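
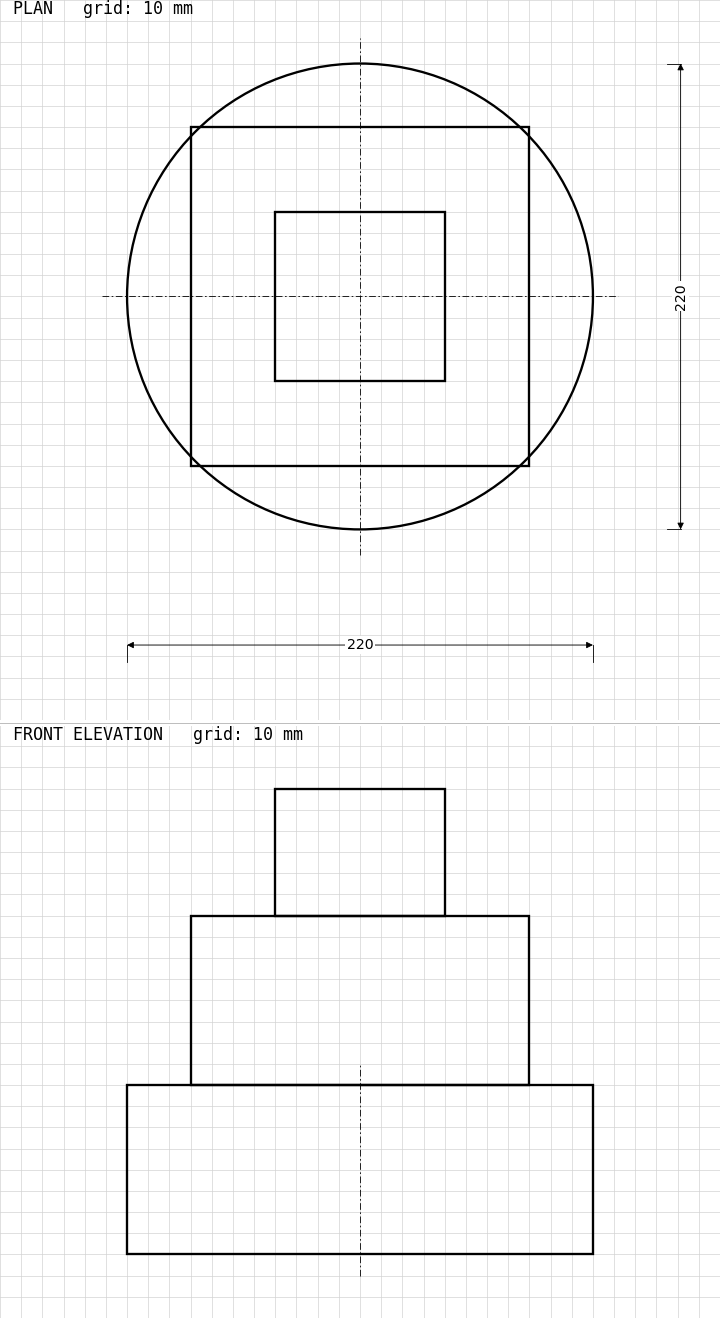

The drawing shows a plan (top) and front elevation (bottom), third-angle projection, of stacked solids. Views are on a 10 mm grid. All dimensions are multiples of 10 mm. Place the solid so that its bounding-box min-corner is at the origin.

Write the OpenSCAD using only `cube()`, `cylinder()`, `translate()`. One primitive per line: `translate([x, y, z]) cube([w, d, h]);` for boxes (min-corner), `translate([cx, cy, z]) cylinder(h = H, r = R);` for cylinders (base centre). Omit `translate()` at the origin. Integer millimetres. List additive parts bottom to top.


translate([110, 110, 0]) cylinder(h = 80, r = 110);
translate([30, 30, 80]) cube([160, 160, 80]);
translate([70, 70, 160]) cube([80, 80, 60]);


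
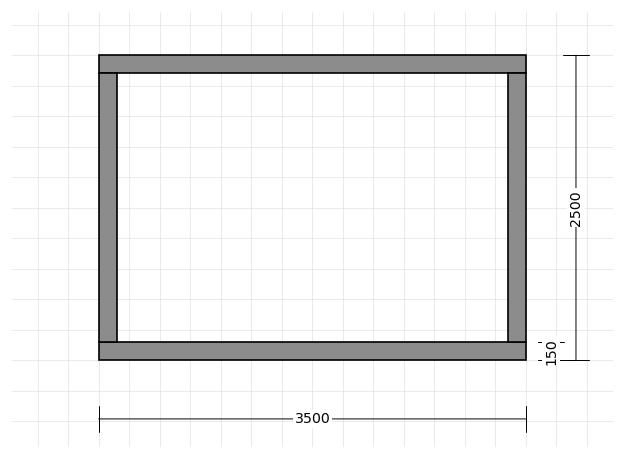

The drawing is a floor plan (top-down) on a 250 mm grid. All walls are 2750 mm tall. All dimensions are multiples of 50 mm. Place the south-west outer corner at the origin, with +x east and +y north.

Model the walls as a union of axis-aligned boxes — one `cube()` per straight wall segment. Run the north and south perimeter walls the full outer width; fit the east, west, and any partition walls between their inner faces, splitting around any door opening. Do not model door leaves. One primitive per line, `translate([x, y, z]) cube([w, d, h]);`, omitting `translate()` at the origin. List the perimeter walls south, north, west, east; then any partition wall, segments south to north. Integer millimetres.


cube([3500, 150, 2750]);
translate([0, 2350, 0]) cube([3500, 150, 2750]);
translate([0, 150, 0]) cube([150, 2200, 2750]);
translate([3350, 150, 0]) cube([150, 2200, 2750]);


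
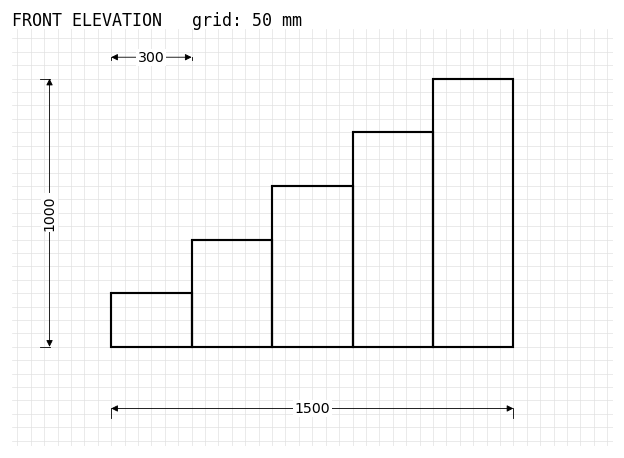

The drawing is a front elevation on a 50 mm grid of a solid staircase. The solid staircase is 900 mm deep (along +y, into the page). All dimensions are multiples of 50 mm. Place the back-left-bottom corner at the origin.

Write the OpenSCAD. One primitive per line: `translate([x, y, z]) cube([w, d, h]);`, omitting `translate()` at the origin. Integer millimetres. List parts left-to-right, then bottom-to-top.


cube([300, 900, 200]);
translate([300, 0, 0]) cube([300, 900, 400]);
translate([600, 0, 0]) cube([300, 900, 600]);
translate([900, 0, 0]) cube([300, 900, 800]);
translate([1200, 0, 0]) cube([300, 900, 1000]);


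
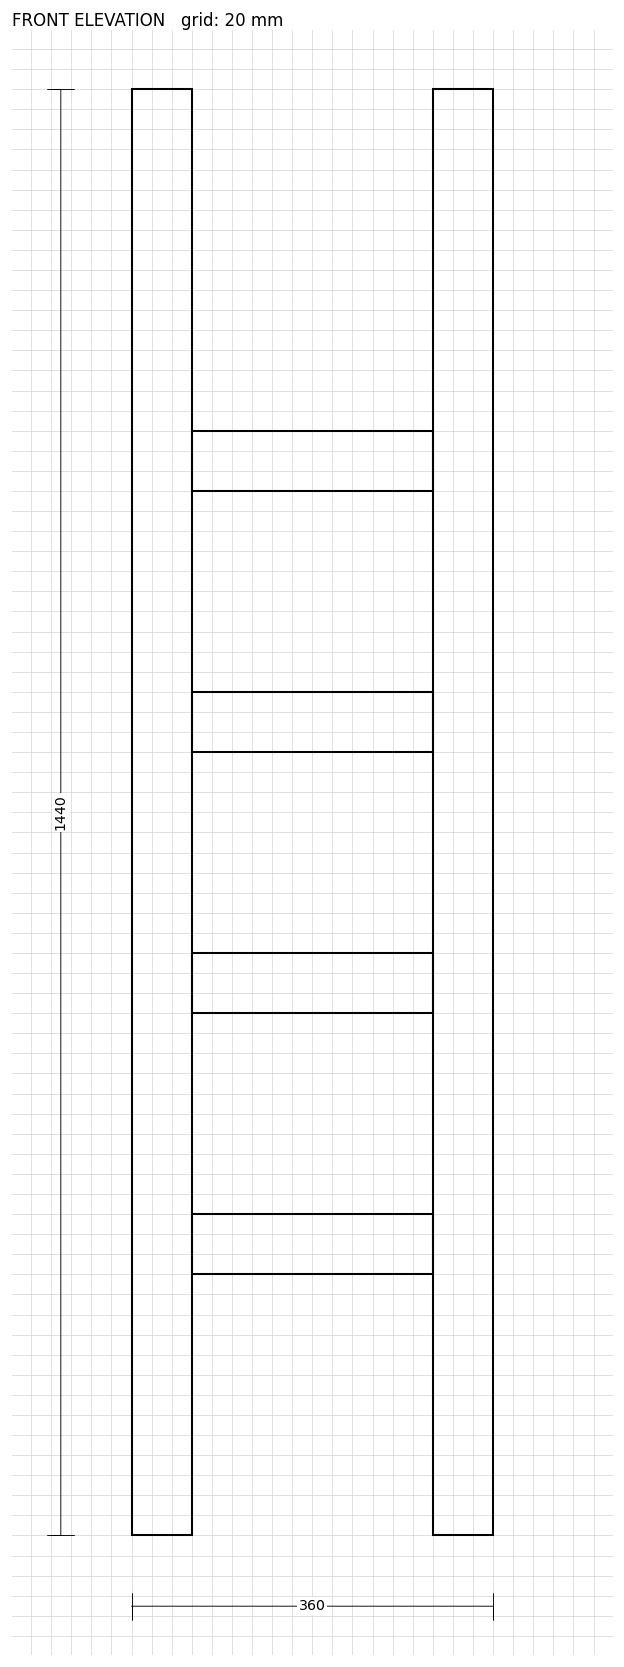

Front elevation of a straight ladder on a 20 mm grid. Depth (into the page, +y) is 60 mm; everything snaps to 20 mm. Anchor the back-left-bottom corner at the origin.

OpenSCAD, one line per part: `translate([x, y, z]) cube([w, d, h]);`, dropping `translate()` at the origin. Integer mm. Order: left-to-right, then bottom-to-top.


cube([60, 60, 1440]);
translate([60, 0, 260]) cube([240, 60, 60]);
translate([60, 0, 520]) cube([240, 60, 60]);
translate([60, 0, 780]) cube([240, 60, 60]);
translate([60, 0, 1040]) cube([240, 60, 60]);
translate([300, 0, 0]) cube([60, 60, 1440]);


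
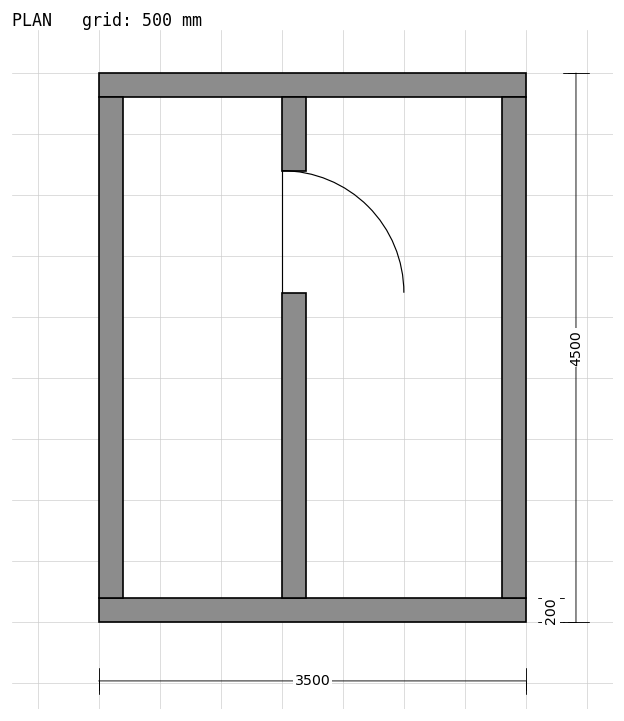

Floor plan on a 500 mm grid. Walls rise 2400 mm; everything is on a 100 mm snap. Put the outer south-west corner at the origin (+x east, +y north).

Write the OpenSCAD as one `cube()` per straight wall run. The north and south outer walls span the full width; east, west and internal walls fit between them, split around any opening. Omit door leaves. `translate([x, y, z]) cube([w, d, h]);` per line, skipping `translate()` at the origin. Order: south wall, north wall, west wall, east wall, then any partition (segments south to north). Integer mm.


cube([3500, 200, 2400]);
translate([0, 4300, 0]) cube([3500, 200, 2400]);
translate([0, 200, 0]) cube([200, 4100, 2400]);
translate([3300, 200, 0]) cube([200, 4100, 2400]);
translate([1500, 200, 0]) cube([200, 2500, 2400]);
translate([1500, 3700, 0]) cube([200, 600, 2400]);


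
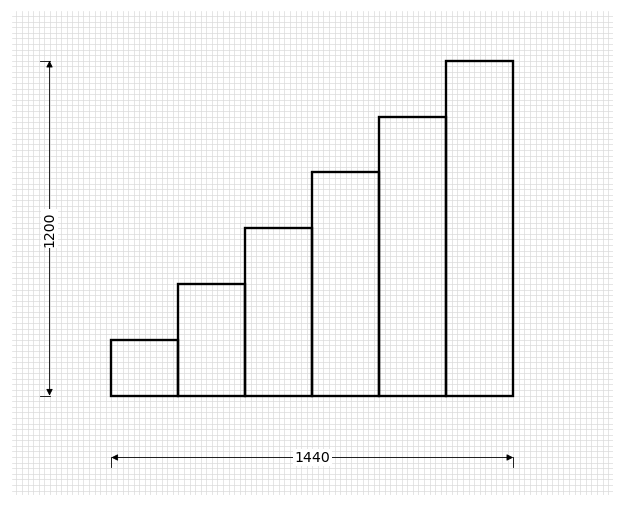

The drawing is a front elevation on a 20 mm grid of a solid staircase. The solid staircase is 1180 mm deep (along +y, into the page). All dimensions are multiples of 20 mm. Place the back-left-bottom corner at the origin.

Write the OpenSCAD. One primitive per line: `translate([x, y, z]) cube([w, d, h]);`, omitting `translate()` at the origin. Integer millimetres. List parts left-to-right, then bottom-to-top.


cube([240, 1180, 200]);
translate([240, 0, 0]) cube([240, 1180, 400]);
translate([480, 0, 0]) cube([240, 1180, 600]);
translate([720, 0, 0]) cube([240, 1180, 800]);
translate([960, 0, 0]) cube([240, 1180, 1000]);
translate([1200, 0, 0]) cube([240, 1180, 1200]);


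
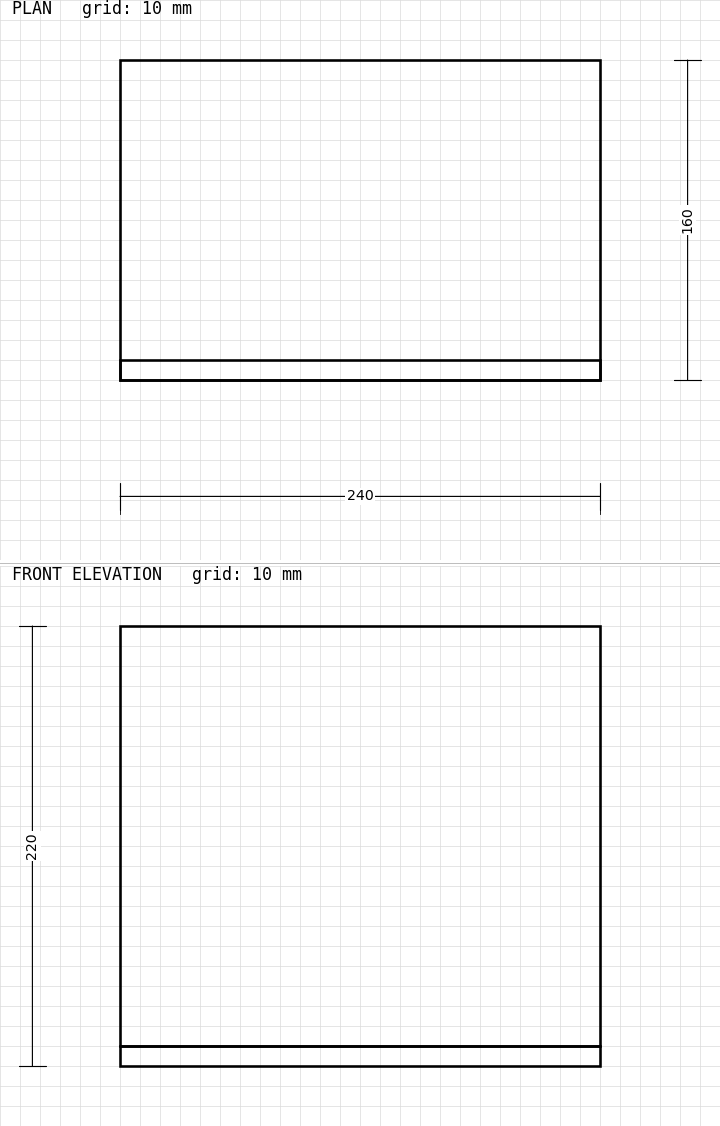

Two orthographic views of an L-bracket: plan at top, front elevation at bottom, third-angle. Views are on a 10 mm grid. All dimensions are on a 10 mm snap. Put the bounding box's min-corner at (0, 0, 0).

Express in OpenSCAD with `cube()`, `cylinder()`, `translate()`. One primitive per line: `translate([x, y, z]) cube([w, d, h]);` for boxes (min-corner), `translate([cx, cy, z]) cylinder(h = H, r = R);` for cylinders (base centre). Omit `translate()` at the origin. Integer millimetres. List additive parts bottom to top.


cube([240, 160, 10]);
translate([0, 0, 10]) cube([240, 10, 210]);


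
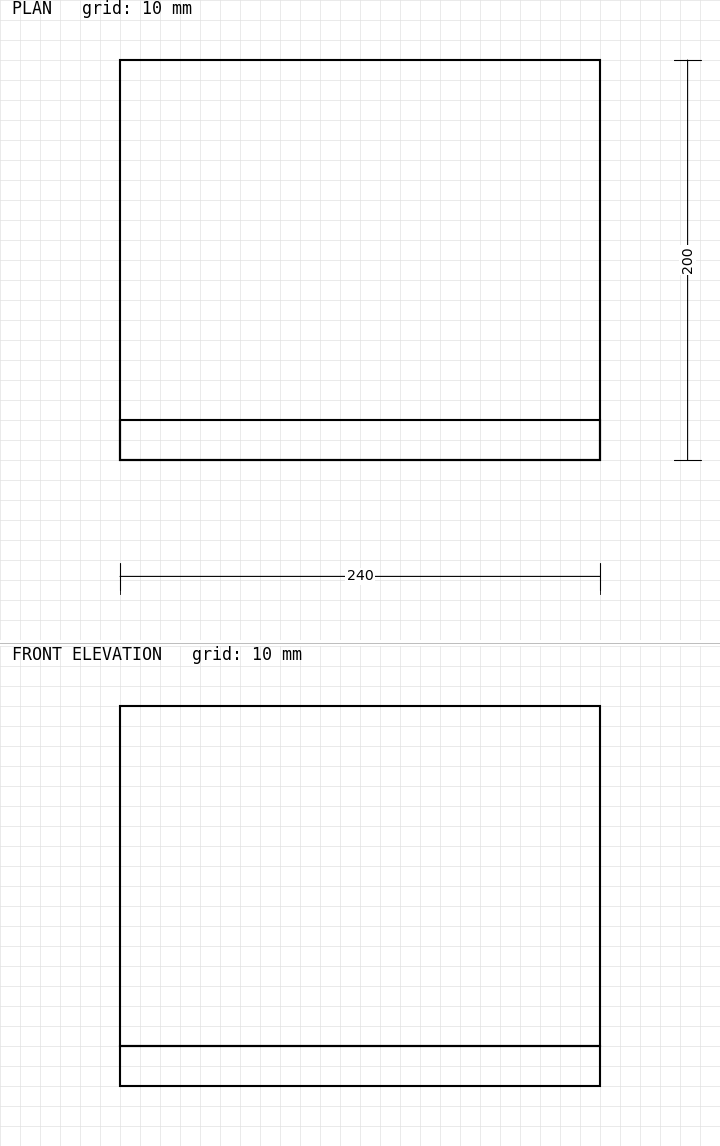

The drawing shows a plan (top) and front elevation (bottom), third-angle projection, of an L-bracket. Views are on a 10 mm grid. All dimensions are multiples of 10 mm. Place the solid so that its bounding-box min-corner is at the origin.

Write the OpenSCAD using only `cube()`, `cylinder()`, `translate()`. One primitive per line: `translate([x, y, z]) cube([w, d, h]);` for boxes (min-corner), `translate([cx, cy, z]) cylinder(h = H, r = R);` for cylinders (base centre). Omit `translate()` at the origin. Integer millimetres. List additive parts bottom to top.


cube([240, 200, 20]);
translate([0, 0, 20]) cube([240, 20, 170]);


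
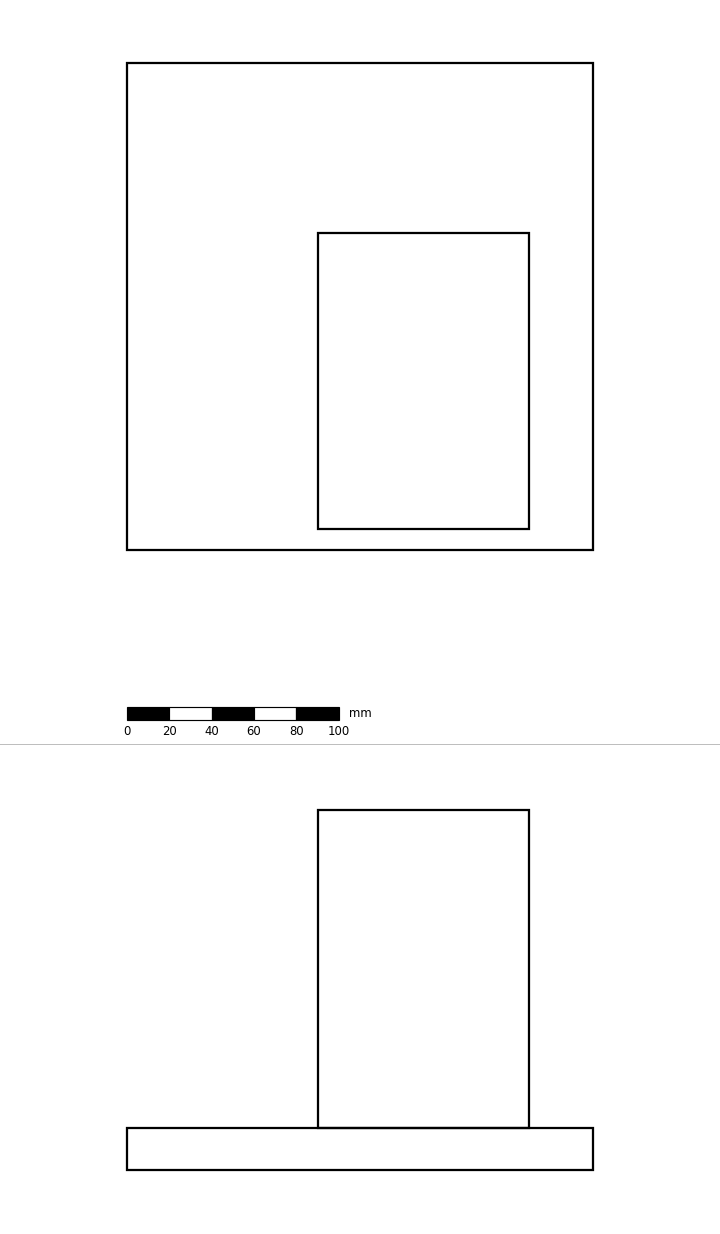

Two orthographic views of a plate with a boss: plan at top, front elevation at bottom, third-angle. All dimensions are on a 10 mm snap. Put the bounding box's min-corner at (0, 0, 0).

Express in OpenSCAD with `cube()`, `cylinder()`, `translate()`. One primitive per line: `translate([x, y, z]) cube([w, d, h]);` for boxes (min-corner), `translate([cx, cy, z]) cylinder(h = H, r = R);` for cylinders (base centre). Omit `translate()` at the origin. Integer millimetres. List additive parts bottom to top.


cube([220, 230, 20]);
translate([90, 10, 20]) cube([100, 140, 150]);


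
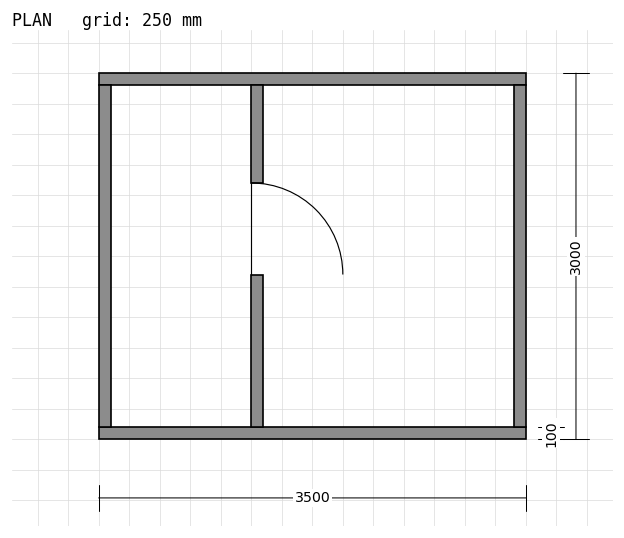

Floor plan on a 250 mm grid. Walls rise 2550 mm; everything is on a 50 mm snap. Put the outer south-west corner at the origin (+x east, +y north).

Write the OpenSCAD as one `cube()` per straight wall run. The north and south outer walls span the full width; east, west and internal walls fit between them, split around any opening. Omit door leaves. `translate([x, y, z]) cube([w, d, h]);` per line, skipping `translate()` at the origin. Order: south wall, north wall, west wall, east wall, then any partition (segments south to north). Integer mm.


cube([3500, 100, 2550]);
translate([0, 2900, 0]) cube([3500, 100, 2550]);
translate([0, 100, 0]) cube([100, 2800, 2550]);
translate([3400, 100, 0]) cube([100, 2800, 2550]);
translate([1250, 100, 0]) cube([100, 1250, 2550]);
translate([1250, 2100, 0]) cube([100, 800, 2550]);


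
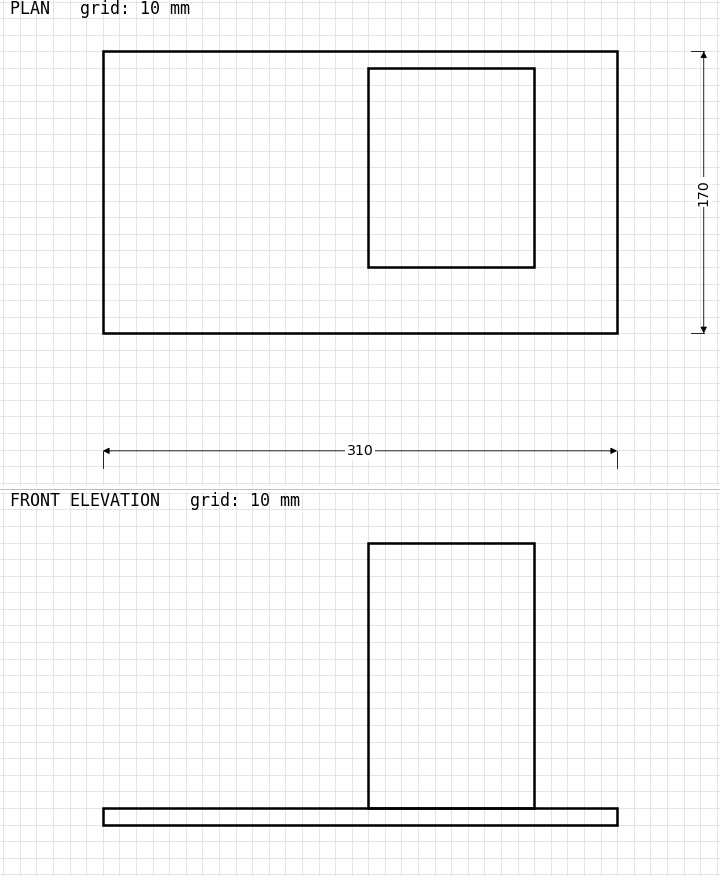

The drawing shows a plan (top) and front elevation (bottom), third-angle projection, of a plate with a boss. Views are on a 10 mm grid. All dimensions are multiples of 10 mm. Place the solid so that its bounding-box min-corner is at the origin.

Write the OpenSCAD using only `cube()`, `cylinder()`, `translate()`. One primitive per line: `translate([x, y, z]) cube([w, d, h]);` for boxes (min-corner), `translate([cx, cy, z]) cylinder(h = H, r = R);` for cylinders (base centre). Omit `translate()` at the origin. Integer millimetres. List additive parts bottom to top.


cube([310, 170, 10]);
translate([160, 40, 10]) cube([100, 120, 160]);


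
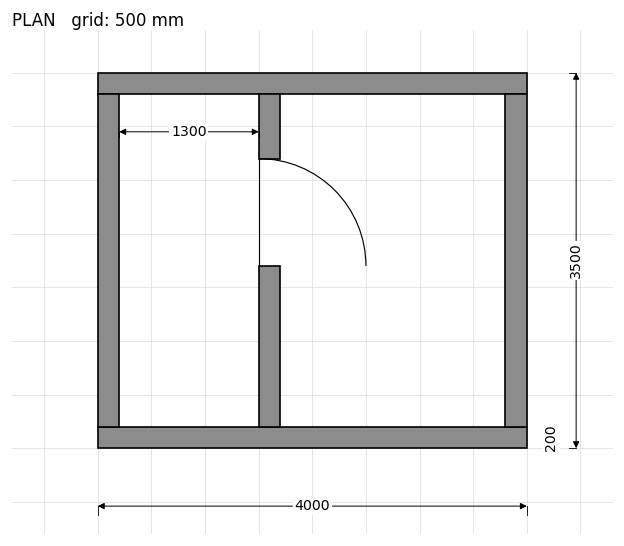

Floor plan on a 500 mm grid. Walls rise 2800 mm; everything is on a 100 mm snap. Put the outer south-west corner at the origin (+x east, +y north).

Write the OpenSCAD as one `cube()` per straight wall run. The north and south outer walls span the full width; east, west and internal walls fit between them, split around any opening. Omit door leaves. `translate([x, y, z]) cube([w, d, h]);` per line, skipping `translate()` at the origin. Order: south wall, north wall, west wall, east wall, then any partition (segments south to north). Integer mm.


cube([4000, 200, 2800]);
translate([0, 3300, 0]) cube([4000, 200, 2800]);
translate([0, 200, 0]) cube([200, 3100, 2800]);
translate([3800, 200, 0]) cube([200, 3100, 2800]);
translate([1500, 200, 0]) cube([200, 1500, 2800]);
translate([1500, 2700, 0]) cube([200, 600, 2800]);


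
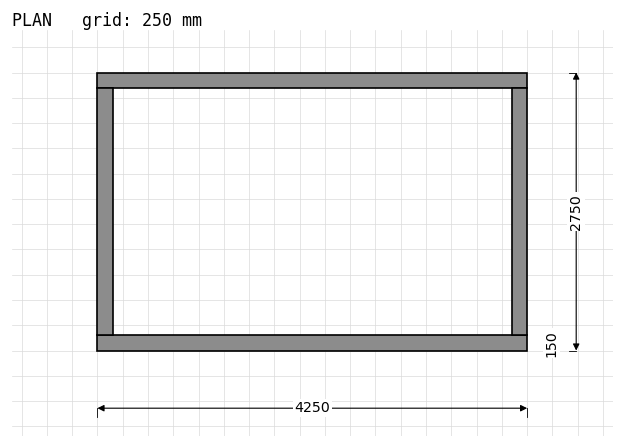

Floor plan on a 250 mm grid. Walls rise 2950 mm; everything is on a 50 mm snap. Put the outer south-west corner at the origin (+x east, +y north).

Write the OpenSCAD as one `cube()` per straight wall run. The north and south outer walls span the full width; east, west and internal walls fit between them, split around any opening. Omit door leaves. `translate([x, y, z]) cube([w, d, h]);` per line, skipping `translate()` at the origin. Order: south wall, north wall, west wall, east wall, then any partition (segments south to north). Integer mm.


cube([4250, 150, 2950]);
translate([0, 2600, 0]) cube([4250, 150, 2950]);
translate([0, 150, 0]) cube([150, 2450, 2950]);
translate([4100, 150, 0]) cube([150, 2450, 2950]);


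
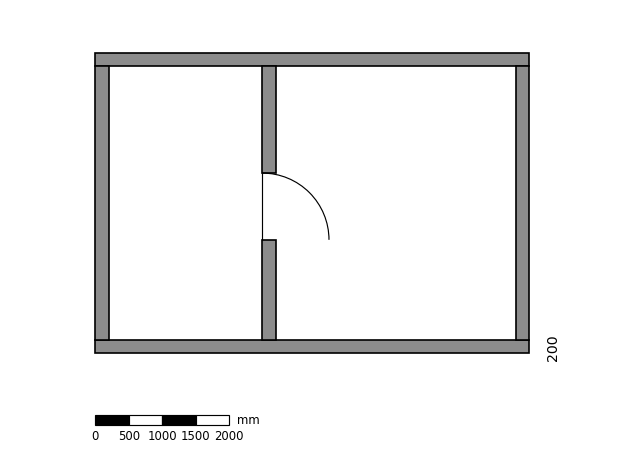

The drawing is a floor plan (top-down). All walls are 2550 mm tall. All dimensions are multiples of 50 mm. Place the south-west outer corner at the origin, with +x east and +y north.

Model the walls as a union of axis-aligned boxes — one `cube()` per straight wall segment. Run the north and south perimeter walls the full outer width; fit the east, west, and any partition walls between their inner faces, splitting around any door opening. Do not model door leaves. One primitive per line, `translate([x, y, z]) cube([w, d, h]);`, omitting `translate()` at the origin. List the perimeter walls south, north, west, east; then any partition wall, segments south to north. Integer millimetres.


cube([6500, 200, 2550]);
translate([0, 4300, 0]) cube([6500, 200, 2550]);
translate([0, 200, 0]) cube([200, 4100, 2550]);
translate([6300, 200, 0]) cube([200, 4100, 2550]);
translate([2500, 200, 0]) cube([200, 1500, 2550]);
translate([2500, 2700, 0]) cube([200, 1600, 2550]);


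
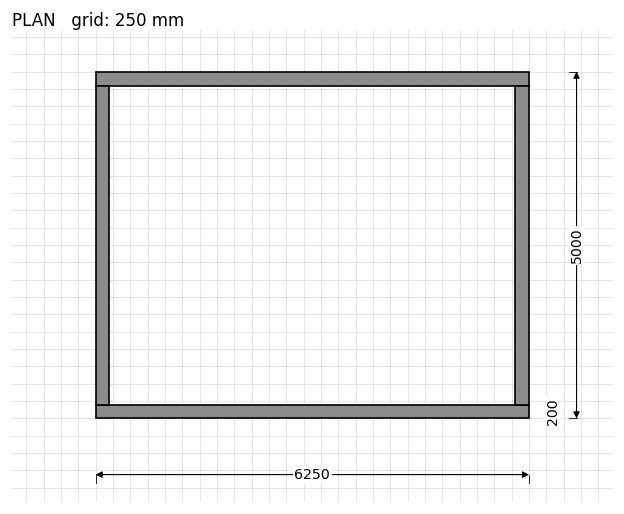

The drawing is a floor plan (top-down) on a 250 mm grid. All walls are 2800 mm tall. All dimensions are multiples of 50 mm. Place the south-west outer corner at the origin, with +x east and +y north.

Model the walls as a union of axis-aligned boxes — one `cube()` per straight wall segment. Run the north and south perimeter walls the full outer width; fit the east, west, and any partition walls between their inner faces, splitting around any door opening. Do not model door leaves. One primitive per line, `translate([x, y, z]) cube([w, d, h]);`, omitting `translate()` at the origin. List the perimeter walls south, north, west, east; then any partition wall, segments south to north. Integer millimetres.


cube([6250, 200, 2800]);
translate([0, 4800, 0]) cube([6250, 200, 2800]);
translate([0, 200, 0]) cube([200, 4600, 2800]);
translate([6050, 200, 0]) cube([200, 4600, 2800]);


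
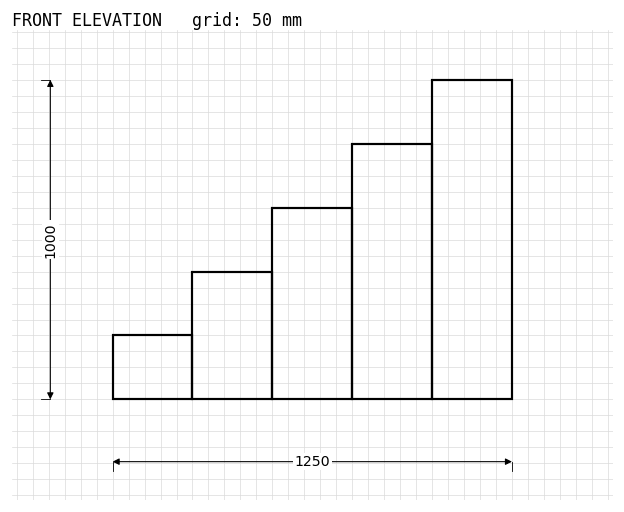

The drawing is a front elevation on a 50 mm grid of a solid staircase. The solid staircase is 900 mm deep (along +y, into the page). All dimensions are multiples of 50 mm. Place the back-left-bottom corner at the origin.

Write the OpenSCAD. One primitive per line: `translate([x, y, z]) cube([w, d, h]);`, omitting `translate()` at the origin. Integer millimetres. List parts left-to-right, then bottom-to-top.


cube([250, 900, 200]);
translate([250, 0, 0]) cube([250, 900, 400]);
translate([500, 0, 0]) cube([250, 900, 600]);
translate([750, 0, 0]) cube([250, 900, 800]);
translate([1000, 0, 0]) cube([250, 900, 1000]);


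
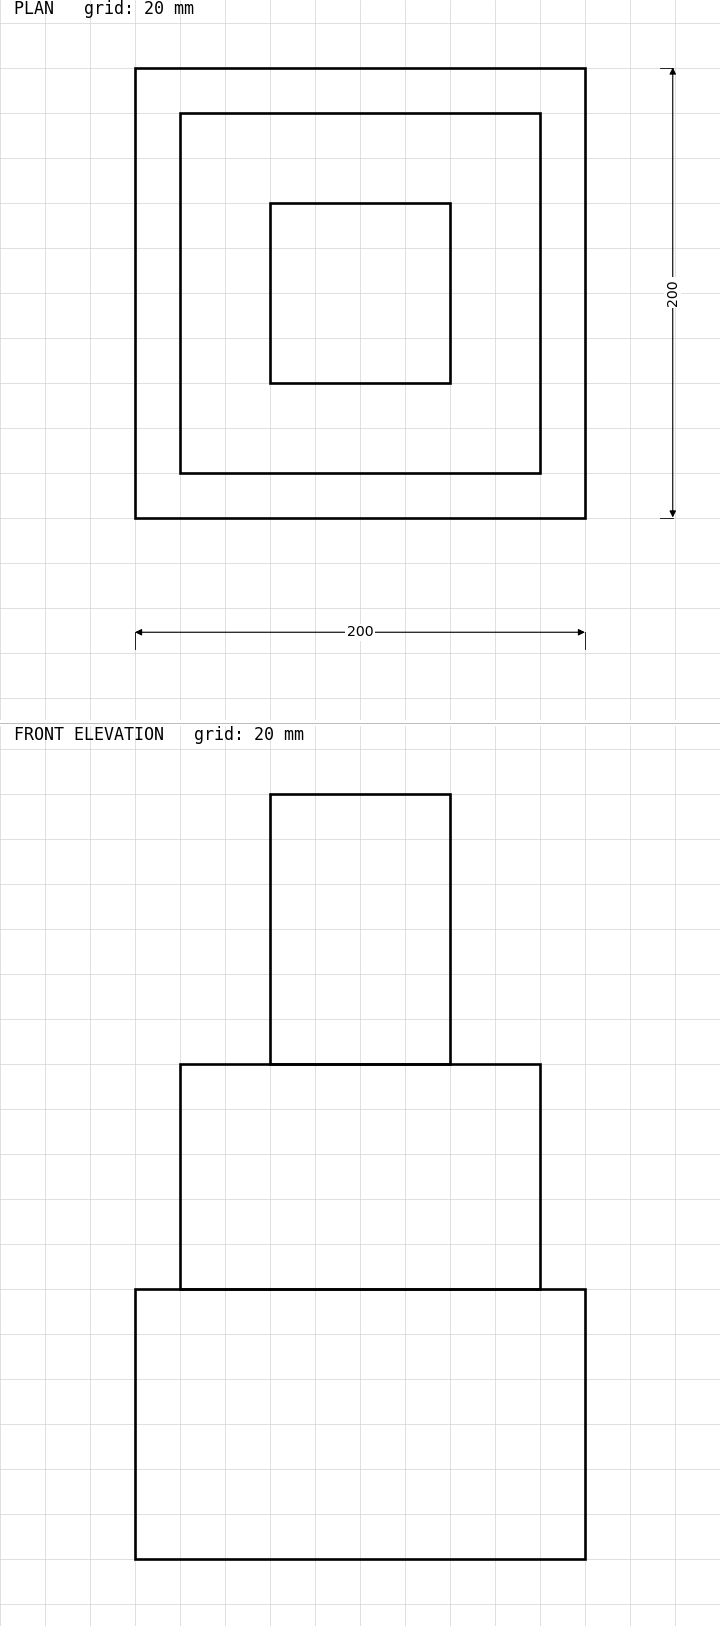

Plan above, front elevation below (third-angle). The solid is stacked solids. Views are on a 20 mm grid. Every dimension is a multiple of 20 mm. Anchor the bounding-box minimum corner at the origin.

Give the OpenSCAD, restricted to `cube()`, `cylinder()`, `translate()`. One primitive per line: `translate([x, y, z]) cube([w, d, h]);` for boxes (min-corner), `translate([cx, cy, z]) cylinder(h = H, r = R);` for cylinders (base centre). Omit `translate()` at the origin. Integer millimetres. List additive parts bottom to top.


cube([200, 200, 120]);
translate([20, 20, 120]) cube([160, 160, 100]);
translate([60, 60, 220]) cube([80, 80, 120]);


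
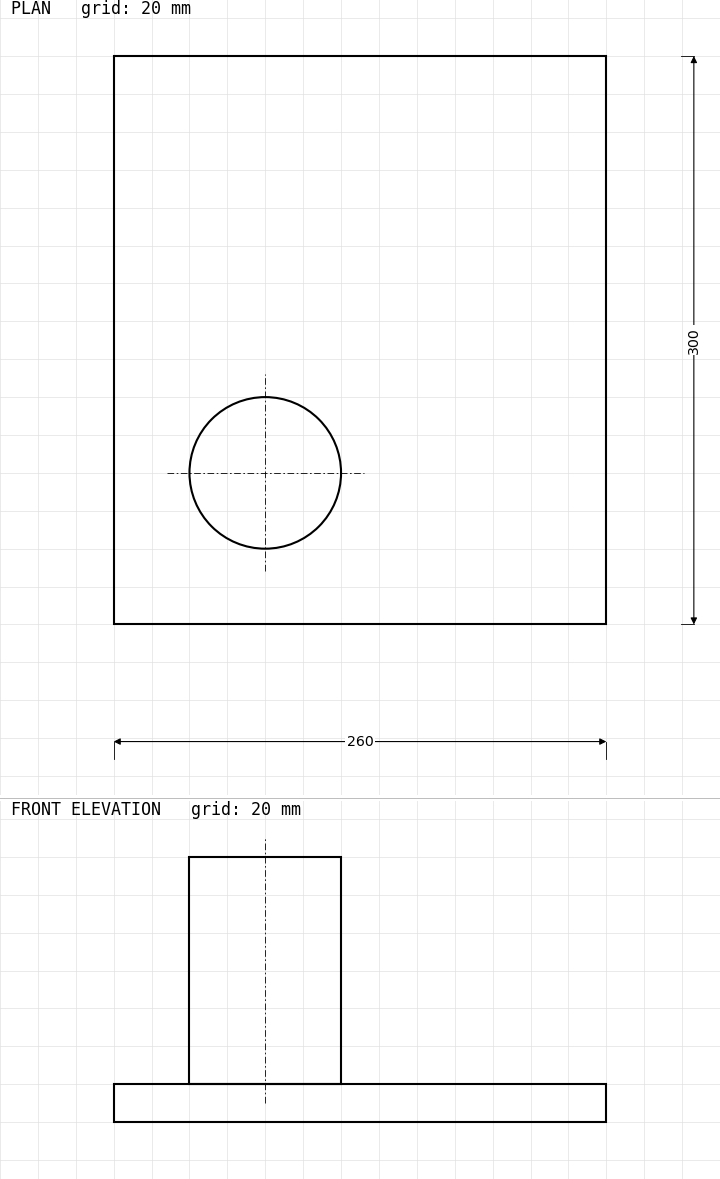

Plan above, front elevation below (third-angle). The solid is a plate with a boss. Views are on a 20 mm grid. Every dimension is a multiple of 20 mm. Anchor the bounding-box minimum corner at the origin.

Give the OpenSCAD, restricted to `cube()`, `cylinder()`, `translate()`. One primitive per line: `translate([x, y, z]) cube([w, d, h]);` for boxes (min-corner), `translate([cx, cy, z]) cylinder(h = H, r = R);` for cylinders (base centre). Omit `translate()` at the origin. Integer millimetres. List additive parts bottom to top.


cube([260, 300, 20]);
translate([80, 80, 20]) cylinder(h = 120, r = 40);


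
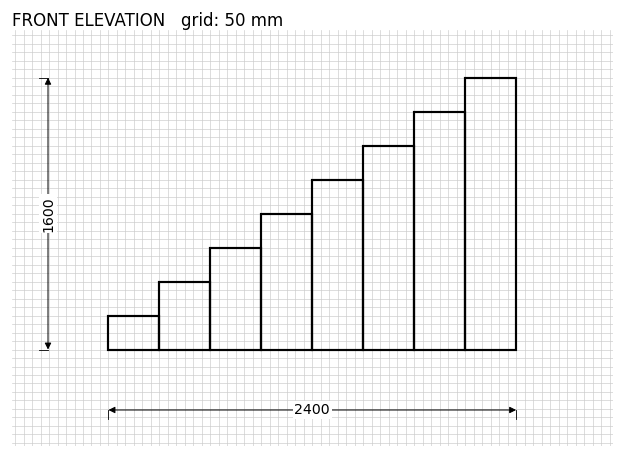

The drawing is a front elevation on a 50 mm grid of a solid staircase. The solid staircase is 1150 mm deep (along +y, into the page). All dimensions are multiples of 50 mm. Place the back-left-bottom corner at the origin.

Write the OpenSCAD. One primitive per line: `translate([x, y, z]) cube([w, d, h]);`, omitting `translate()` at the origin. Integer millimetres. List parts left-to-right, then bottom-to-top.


cube([300, 1150, 200]);
translate([300, 0, 0]) cube([300, 1150, 400]);
translate([600, 0, 0]) cube([300, 1150, 600]);
translate([900, 0, 0]) cube([300, 1150, 800]);
translate([1200, 0, 0]) cube([300, 1150, 1000]);
translate([1500, 0, 0]) cube([300, 1150, 1200]);
translate([1800, 0, 0]) cube([300, 1150, 1400]);
translate([2100, 0, 0]) cube([300, 1150, 1600]);


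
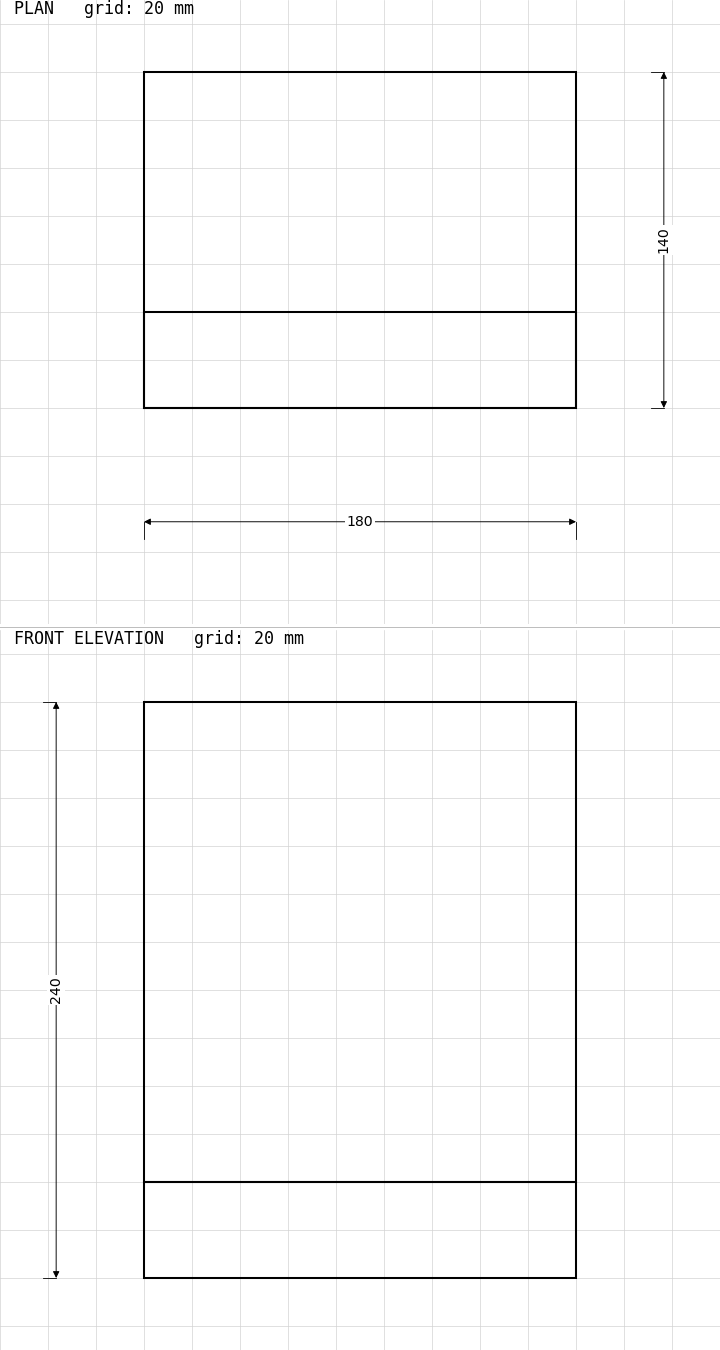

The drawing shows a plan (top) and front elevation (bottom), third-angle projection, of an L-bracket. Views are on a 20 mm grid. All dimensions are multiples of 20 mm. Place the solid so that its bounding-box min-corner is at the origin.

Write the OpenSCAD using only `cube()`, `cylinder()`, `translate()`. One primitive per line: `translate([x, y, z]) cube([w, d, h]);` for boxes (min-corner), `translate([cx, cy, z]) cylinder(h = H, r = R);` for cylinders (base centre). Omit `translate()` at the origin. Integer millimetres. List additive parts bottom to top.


cube([180, 140, 40]);
translate([0, 0, 40]) cube([180, 40, 200]);


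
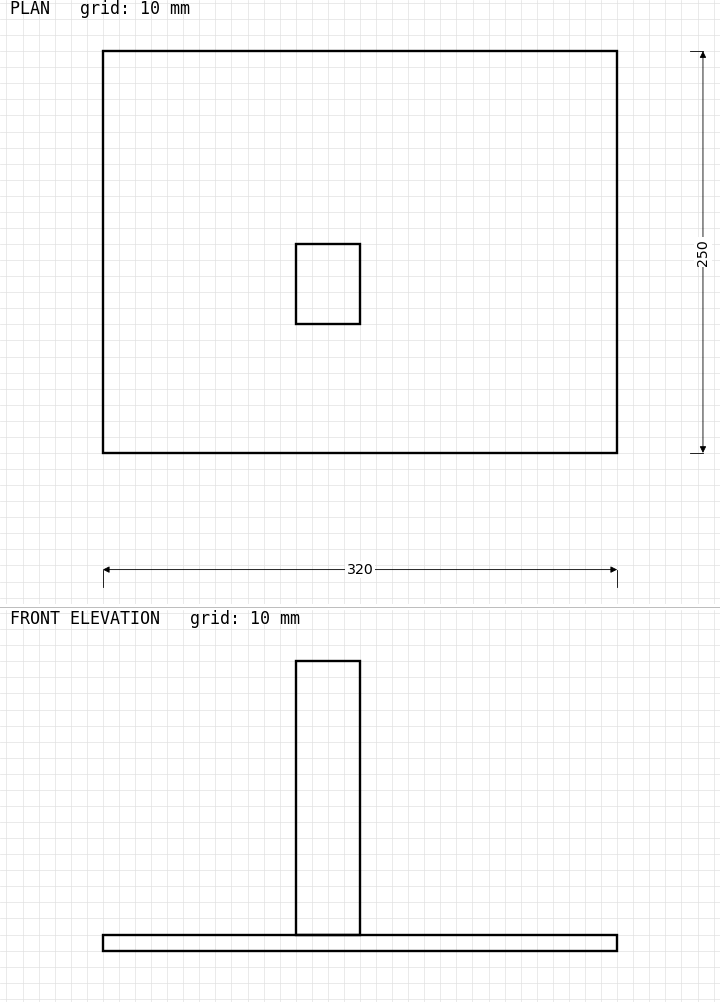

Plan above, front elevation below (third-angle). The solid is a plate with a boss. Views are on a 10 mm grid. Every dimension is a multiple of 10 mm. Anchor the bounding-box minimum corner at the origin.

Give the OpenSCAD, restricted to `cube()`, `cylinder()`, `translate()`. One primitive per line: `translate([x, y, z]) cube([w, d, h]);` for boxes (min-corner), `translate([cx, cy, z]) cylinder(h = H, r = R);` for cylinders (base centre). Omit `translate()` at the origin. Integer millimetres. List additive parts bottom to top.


cube([320, 250, 10]);
translate([120, 80, 10]) cube([40, 50, 170]);


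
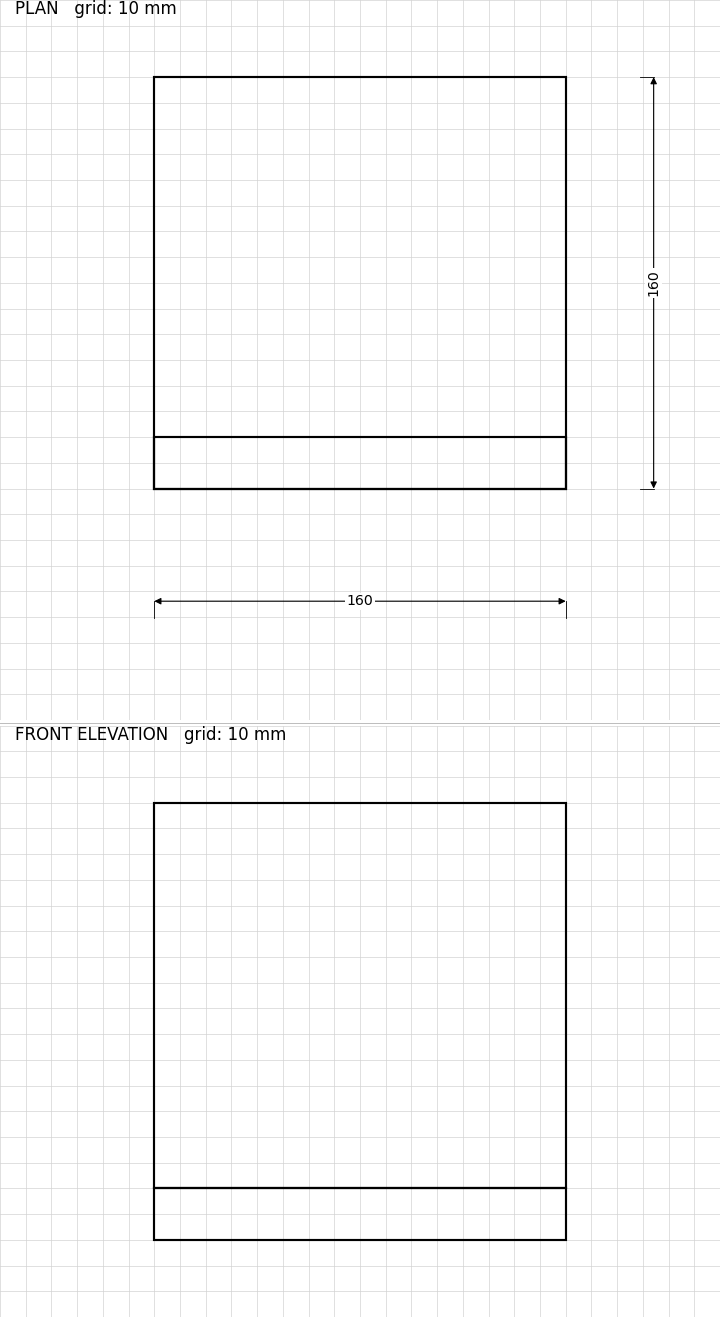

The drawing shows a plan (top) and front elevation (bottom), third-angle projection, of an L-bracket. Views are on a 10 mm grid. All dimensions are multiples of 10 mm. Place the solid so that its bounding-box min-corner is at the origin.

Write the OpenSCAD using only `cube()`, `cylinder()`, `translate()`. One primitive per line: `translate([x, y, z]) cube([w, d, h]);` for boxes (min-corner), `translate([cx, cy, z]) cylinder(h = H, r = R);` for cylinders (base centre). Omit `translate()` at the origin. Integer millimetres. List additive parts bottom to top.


cube([160, 160, 20]);
translate([0, 0, 20]) cube([160, 20, 150]);


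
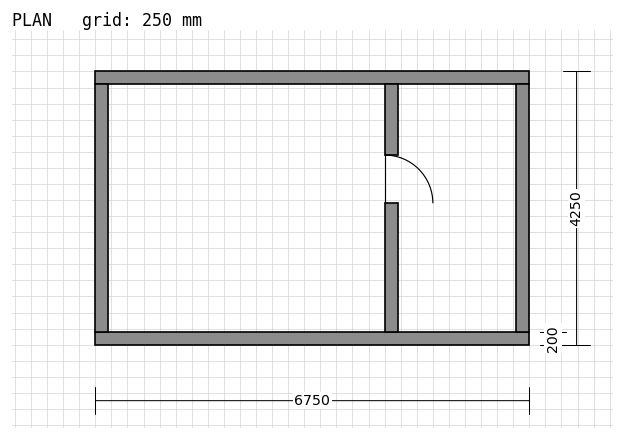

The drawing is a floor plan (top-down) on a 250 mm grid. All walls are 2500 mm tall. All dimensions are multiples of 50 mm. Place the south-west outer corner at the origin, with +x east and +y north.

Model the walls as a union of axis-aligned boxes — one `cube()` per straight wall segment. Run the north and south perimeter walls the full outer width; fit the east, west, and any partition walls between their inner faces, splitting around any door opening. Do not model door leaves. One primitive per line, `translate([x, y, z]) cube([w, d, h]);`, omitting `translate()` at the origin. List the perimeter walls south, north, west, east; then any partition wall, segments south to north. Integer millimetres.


cube([6750, 200, 2500]);
translate([0, 4050, 0]) cube([6750, 200, 2500]);
translate([0, 200, 0]) cube([200, 3850, 2500]);
translate([6550, 200, 0]) cube([200, 3850, 2500]);
translate([4500, 200, 0]) cube([200, 2000, 2500]);
translate([4500, 2950, 0]) cube([200, 1100, 2500]);


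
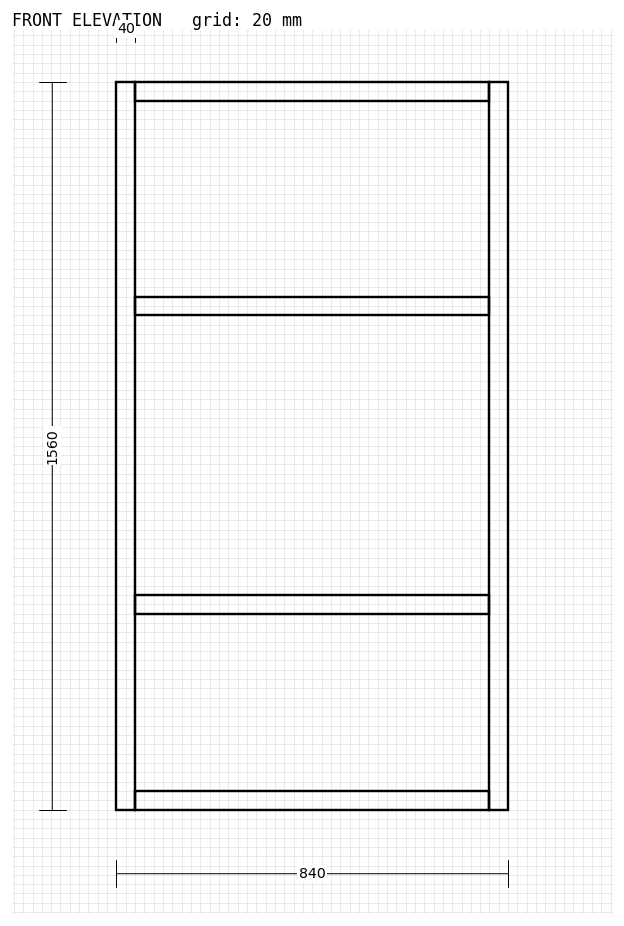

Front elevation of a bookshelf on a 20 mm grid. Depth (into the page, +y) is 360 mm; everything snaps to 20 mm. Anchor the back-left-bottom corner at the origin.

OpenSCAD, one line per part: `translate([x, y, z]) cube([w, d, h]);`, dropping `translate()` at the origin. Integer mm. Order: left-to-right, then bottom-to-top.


cube([40, 360, 1560]);
translate([40, 0, 0]) cube([760, 360, 40]);
translate([40, 0, 420]) cube([760, 360, 40]);
translate([40, 0, 1060]) cube([760, 360, 40]);
translate([40, 0, 1520]) cube([760, 360, 40]);
translate([800, 0, 0]) cube([40, 360, 1560]);


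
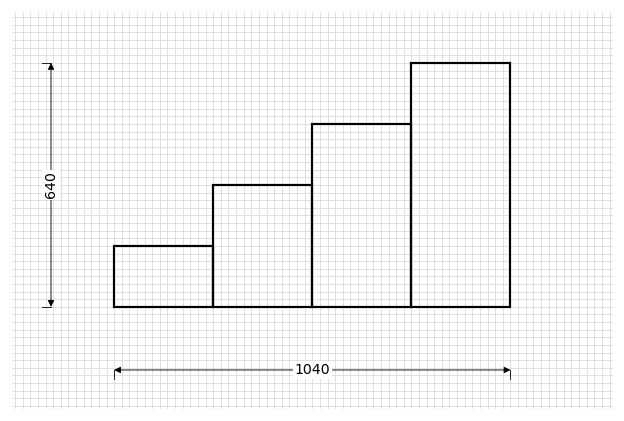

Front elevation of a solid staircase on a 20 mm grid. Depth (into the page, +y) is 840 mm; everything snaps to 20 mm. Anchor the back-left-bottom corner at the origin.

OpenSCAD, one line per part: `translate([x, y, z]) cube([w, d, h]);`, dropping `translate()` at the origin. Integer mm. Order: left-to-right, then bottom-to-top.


cube([260, 840, 160]);
translate([260, 0, 0]) cube([260, 840, 320]);
translate([520, 0, 0]) cube([260, 840, 480]);
translate([780, 0, 0]) cube([260, 840, 640]);


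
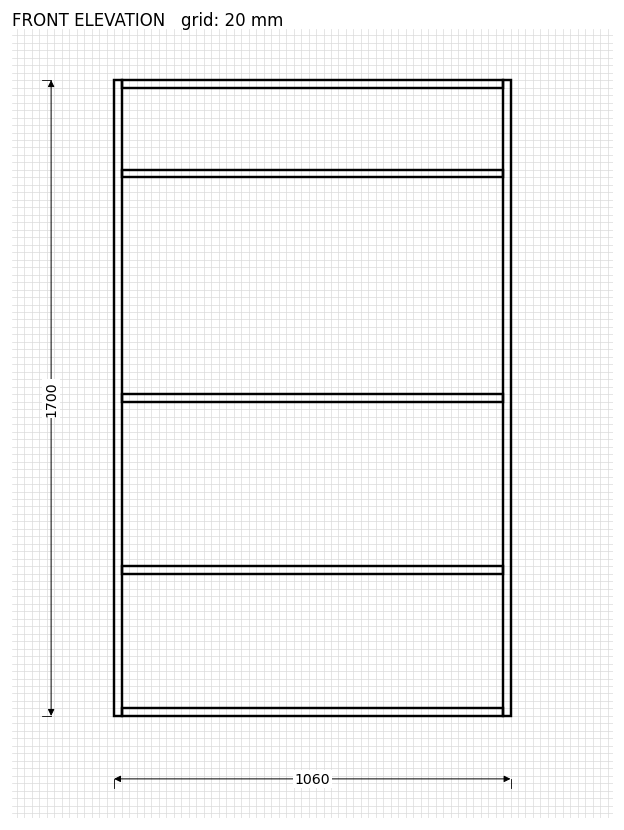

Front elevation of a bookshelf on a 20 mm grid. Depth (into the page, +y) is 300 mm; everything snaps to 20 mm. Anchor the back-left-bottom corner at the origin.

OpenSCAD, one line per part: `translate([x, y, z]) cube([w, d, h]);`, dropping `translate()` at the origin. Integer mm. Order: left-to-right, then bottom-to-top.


cube([20, 300, 1700]);
translate([20, 0, 0]) cube([1020, 300, 20]);
translate([20, 0, 380]) cube([1020, 300, 20]);
translate([20, 0, 840]) cube([1020, 300, 20]);
translate([20, 0, 1440]) cube([1020, 300, 20]);
translate([20, 0, 1680]) cube([1020, 300, 20]);
translate([1040, 0, 0]) cube([20, 300, 1700]);


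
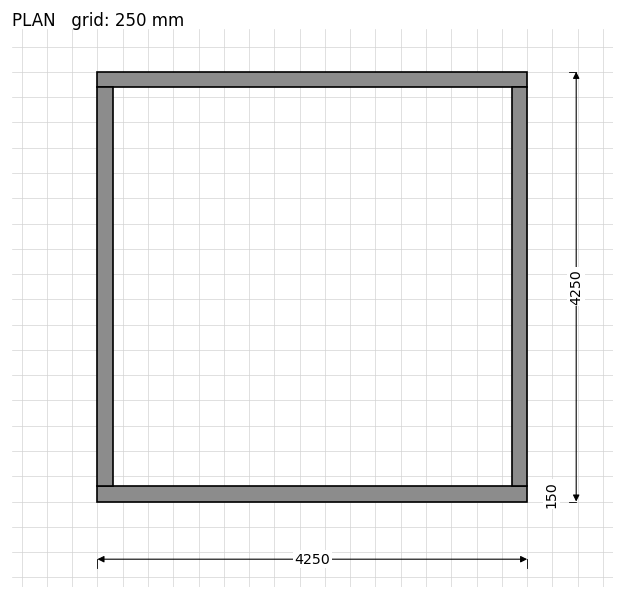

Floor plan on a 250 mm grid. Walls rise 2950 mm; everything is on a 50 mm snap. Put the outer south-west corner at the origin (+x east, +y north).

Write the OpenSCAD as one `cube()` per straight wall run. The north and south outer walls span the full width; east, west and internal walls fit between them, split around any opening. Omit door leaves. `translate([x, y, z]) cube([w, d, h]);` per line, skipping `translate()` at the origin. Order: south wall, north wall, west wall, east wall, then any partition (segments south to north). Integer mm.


cube([4250, 150, 2950]);
translate([0, 4100, 0]) cube([4250, 150, 2950]);
translate([0, 150, 0]) cube([150, 3950, 2950]);
translate([4100, 150, 0]) cube([150, 3950, 2950]);


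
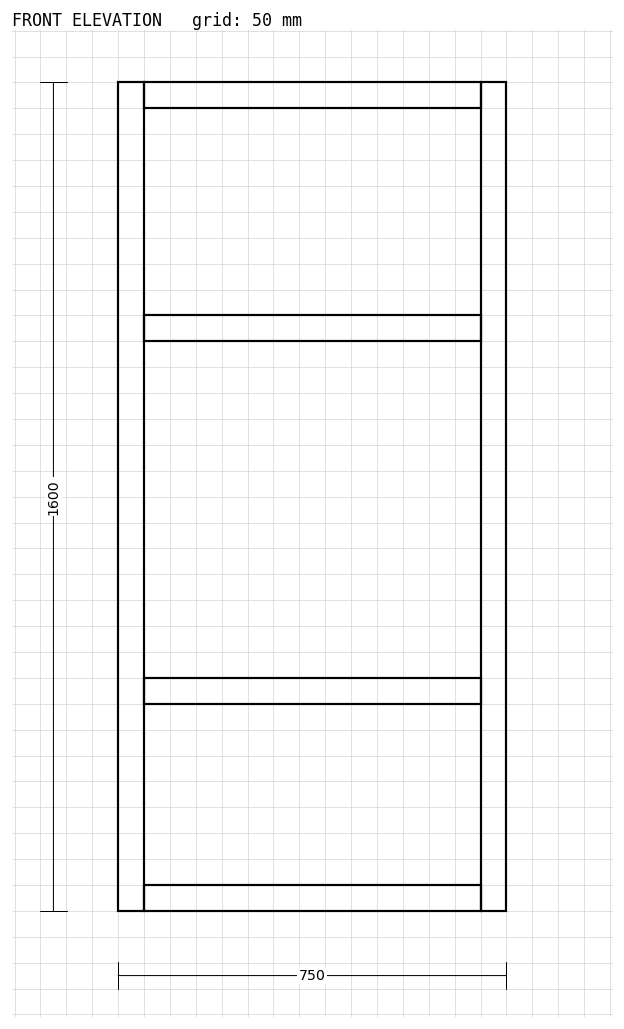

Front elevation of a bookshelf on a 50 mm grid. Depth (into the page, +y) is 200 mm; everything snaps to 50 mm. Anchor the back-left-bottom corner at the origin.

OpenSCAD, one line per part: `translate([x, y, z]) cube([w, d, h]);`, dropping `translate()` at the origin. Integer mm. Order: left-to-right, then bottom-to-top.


cube([50, 200, 1600]);
translate([50, 0, 0]) cube([650, 200, 50]);
translate([50, 0, 400]) cube([650, 200, 50]);
translate([50, 0, 1100]) cube([650, 200, 50]);
translate([50, 0, 1550]) cube([650, 200, 50]);
translate([700, 0, 0]) cube([50, 200, 1600]);


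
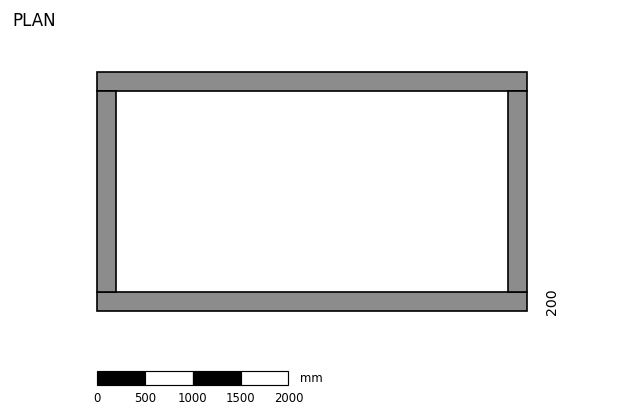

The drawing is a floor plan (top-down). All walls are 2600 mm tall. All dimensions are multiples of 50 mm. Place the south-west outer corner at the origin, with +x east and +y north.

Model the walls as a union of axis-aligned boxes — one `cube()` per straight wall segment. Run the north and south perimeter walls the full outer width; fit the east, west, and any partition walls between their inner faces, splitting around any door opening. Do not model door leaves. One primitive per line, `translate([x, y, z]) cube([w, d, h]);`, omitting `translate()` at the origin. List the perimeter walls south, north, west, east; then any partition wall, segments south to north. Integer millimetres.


cube([4500, 200, 2600]);
translate([0, 2300, 0]) cube([4500, 200, 2600]);
translate([0, 200, 0]) cube([200, 2100, 2600]);
translate([4300, 200, 0]) cube([200, 2100, 2600]);


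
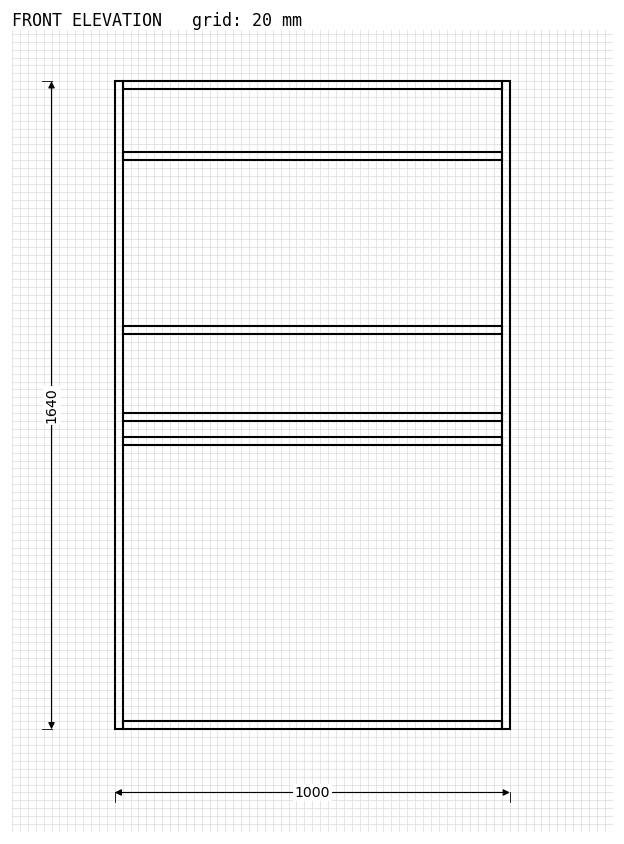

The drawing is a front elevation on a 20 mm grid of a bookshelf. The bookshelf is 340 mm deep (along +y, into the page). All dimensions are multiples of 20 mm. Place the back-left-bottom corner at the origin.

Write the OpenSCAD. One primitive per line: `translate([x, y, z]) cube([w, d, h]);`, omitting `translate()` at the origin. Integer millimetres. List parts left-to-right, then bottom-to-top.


cube([20, 340, 1640]);
translate([20, 0, 0]) cube([960, 340, 20]);
translate([20, 0, 720]) cube([960, 340, 20]);
translate([20, 0, 780]) cube([960, 340, 20]);
translate([20, 0, 1000]) cube([960, 340, 20]);
translate([20, 0, 1440]) cube([960, 340, 20]);
translate([20, 0, 1620]) cube([960, 340, 20]);
translate([980, 0, 0]) cube([20, 340, 1640]);


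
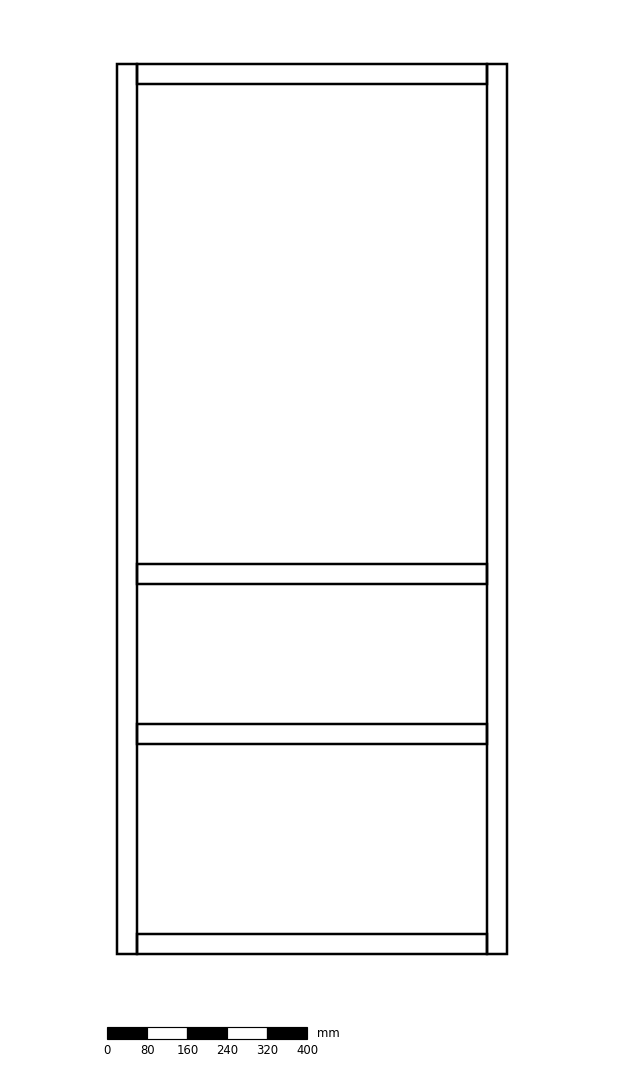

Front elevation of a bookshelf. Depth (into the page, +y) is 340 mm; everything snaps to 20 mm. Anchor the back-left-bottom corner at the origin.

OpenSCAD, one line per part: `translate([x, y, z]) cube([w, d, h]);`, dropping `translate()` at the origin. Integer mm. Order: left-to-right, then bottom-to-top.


cube([40, 340, 1780]);
translate([40, 0, 0]) cube([700, 340, 40]);
translate([40, 0, 420]) cube([700, 340, 40]);
translate([40, 0, 740]) cube([700, 340, 40]);
translate([40, 0, 1740]) cube([700, 340, 40]);
translate([740, 0, 0]) cube([40, 340, 1780]);


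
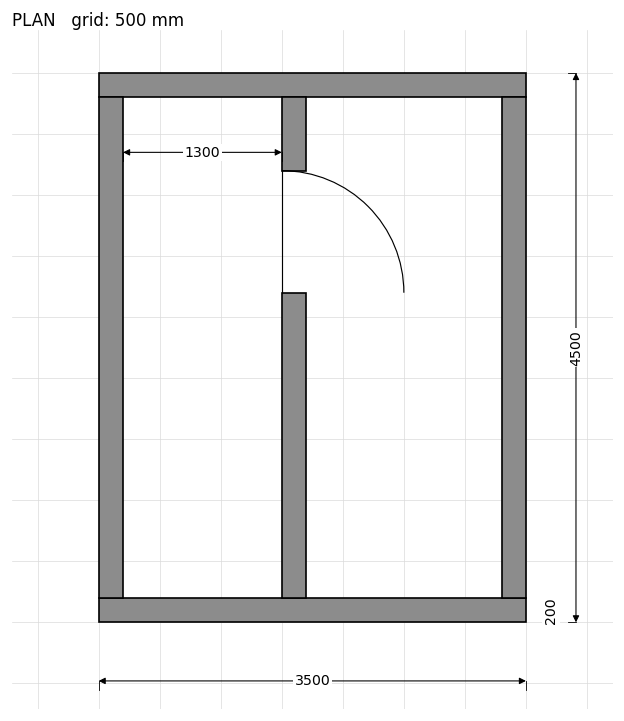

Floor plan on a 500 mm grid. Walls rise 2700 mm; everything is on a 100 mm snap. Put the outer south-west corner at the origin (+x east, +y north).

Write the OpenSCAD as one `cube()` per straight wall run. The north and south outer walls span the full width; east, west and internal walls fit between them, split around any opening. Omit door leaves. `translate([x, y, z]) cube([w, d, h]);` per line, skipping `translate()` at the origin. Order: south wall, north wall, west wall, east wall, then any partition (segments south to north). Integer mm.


cube([3500, 200, 2700]);
translate([0, 4300, 0]) cube([3500, 200, 2700]);
translate([0, 200, 0]) cube([200, 4100, 2700]);
translate([3300, 200, 0]) cube([200, 4100, 2700]);
translate([1500, 200, 0]) cube([200, 2500, 2700]);
translate([1500, 3700, 0]) cube([200, 600, 2700]);


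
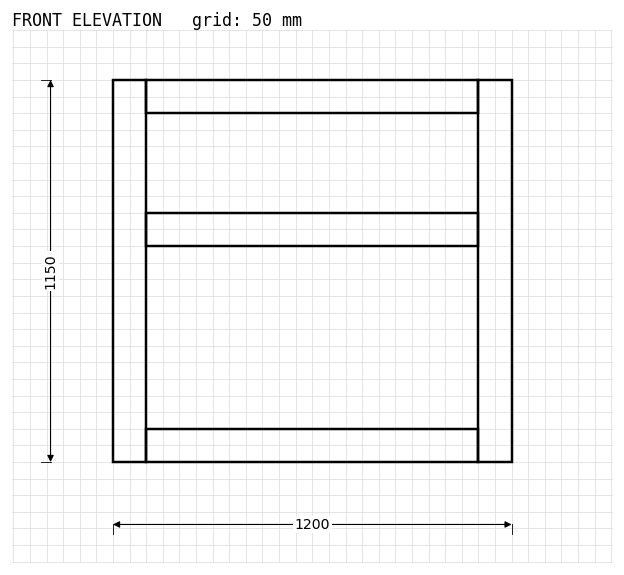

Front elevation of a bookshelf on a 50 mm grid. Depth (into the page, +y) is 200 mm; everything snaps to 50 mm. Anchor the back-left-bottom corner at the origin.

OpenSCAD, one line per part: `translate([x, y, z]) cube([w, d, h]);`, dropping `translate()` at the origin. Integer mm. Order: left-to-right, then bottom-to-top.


cube([100, 200, 1150]);
translate([100, 0, 0]) cube([1000, 200, 100]);
translate([100, 0, 650]) cube([1000, 200, 100]);
translate([100, 0, 1050]) cube([1000, 200, 100]);
translate([1100, 0, 0]) cube([100, 200, 1150]);


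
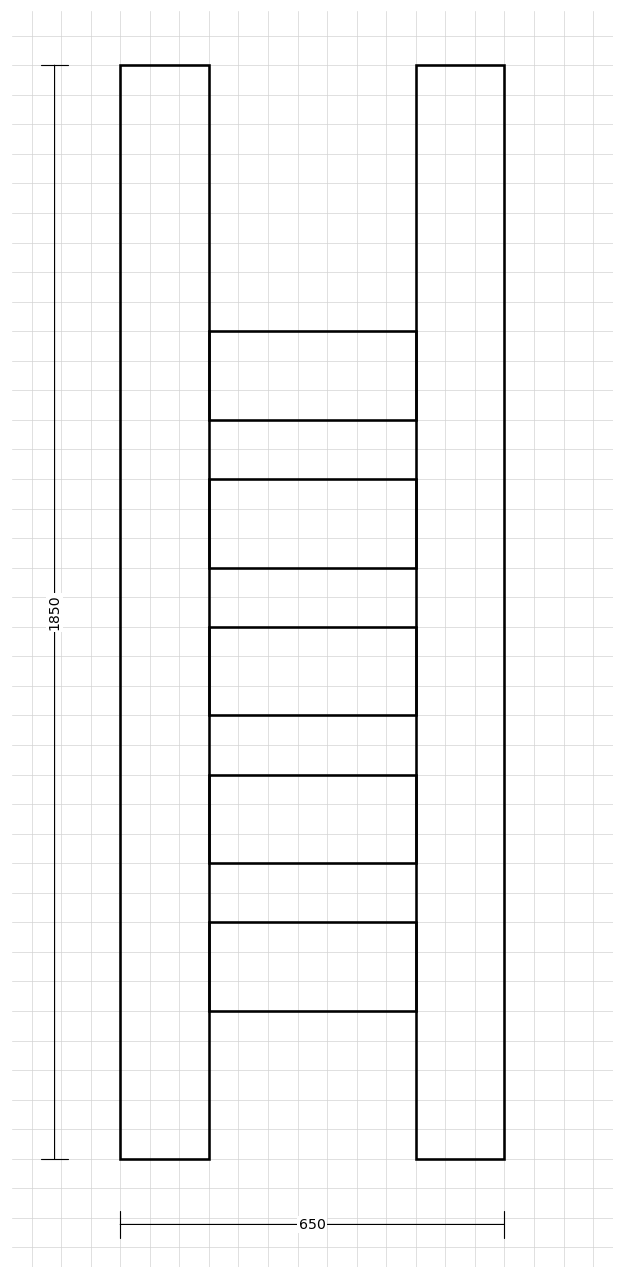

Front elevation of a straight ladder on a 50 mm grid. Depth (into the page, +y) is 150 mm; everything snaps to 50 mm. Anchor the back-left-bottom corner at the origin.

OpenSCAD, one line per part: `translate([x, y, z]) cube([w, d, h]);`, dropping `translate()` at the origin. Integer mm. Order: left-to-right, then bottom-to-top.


cube([150, 150, 1850]);
translate([150, 0, 250]) cube([350, 150, 150]);
translate([150, 0, 500]) cube([350, 150, 150]);
translate([150, 0, 750]) cube([350, 150, 150]);
translate([150, 0, 1000]) cube([350, 150, 150]);
translate([150, 0, 1250]) cube([350, 150, 150]);
translate([500, 0, 0]) cube([150, 150, 1850]);


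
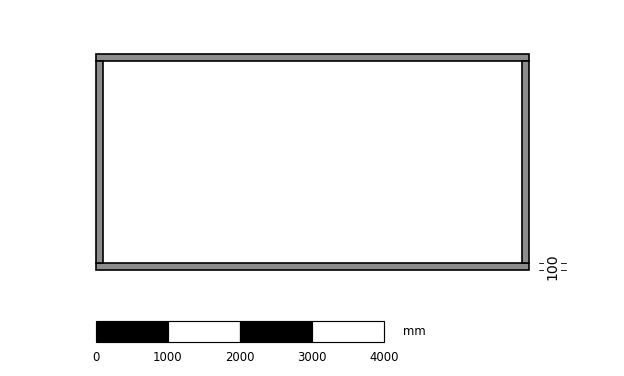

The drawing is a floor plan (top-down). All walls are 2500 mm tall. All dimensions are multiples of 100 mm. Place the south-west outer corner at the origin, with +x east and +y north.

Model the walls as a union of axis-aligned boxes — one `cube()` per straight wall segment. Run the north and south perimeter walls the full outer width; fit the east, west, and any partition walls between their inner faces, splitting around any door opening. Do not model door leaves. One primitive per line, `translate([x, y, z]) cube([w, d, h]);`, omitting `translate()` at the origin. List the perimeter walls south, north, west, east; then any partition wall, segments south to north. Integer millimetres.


cube([6000, 100, 2500]);
translate([0, 2900, 0]) cube([6000, 100, 2500]);
translate([0, 100, 0]) cube([100, 2800, 2500]);
translate([5900, 100, 0]) cube([100, 2800, 2500]);


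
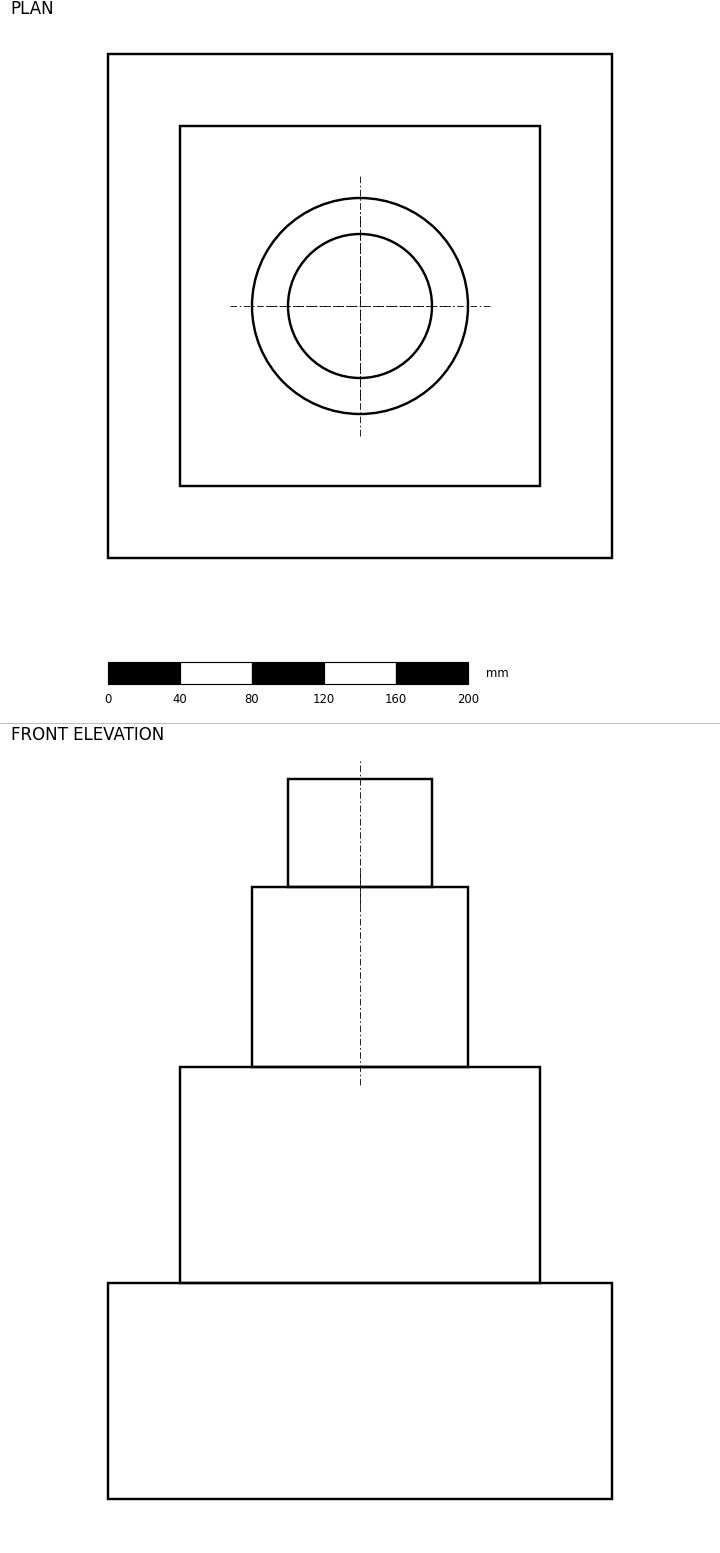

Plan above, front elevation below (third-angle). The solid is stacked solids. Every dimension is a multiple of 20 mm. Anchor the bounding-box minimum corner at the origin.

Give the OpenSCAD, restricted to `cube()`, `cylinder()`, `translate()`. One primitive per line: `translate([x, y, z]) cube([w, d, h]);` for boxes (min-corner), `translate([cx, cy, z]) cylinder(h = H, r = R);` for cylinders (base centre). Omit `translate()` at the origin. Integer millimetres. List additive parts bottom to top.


cube([280, 280, 120]);
translate([40, 40, 120]) cube([200, 200, 120]);
translate([140, 140, 240]) cylinder(h = 100, r = 60);
translate([140, 140, 340]) cylinder(h = 60, r = 40);


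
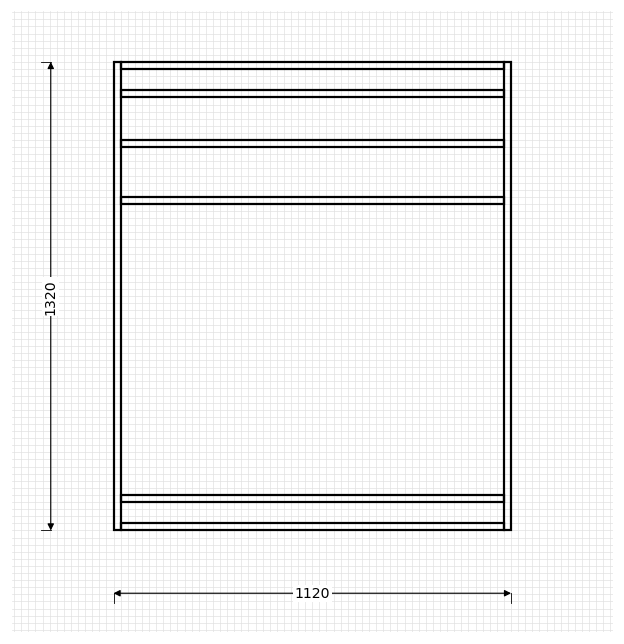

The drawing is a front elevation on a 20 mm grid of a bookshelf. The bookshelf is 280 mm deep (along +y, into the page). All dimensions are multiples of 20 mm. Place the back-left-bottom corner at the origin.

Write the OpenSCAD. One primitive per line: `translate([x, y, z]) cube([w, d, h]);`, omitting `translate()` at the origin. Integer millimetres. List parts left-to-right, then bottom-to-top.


cube([20, 280, 1320]);
translate([20, 0, 0]) cube([1080, 280, 20]);
translate([20, 0, 80]) cube([1080, 280, 20]);
translate([20, 0, 920]) cube([1080, 280, 20]);
translate([20, 0, 1080]) cube([1080, 280, 20]);
translate([20, 0, 1220]) cube([1080, 280, 20]);
translate([20, 0, 1300]) cube([1080, 280, 20]);
translate([1100, 0, 0]) cube([20, 280, 1320]);


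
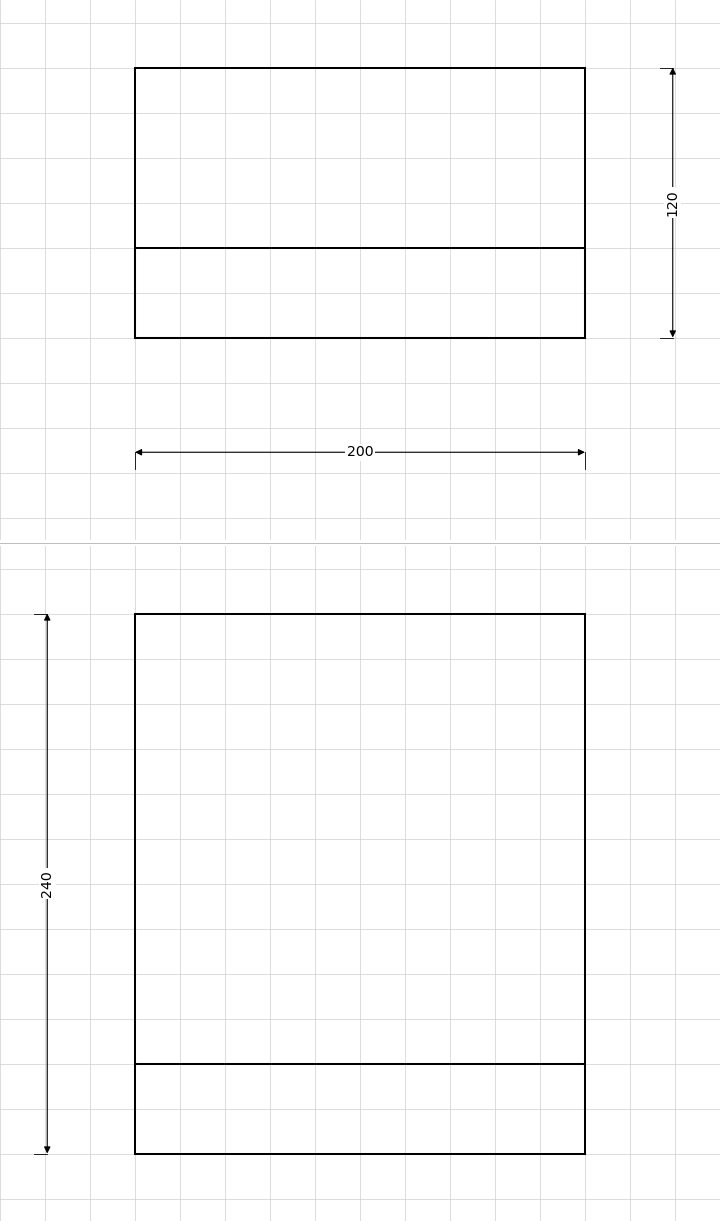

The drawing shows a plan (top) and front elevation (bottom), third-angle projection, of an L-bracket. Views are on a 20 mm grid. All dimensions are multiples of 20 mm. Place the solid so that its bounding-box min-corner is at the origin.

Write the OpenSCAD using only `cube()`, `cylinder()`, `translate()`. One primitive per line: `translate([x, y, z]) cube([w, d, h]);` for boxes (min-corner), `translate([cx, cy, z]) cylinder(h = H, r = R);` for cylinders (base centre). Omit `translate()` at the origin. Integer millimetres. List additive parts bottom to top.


cube([200, 120, 40]);
translate([0, 0, 40]) cube([200, 40, 200]);
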